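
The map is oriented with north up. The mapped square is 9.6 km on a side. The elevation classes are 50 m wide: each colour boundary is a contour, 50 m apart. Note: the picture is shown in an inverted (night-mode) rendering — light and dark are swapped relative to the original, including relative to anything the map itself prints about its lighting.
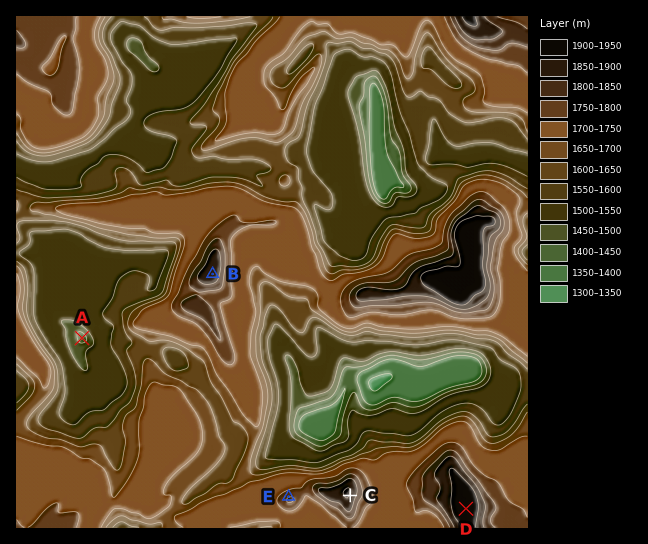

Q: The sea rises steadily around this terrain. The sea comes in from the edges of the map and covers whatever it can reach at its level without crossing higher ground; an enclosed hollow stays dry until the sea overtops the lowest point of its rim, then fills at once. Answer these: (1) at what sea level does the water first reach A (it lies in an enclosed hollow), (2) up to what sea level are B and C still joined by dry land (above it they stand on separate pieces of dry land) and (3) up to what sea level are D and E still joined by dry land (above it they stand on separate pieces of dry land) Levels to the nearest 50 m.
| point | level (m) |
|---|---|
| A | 1550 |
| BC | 1650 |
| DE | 1750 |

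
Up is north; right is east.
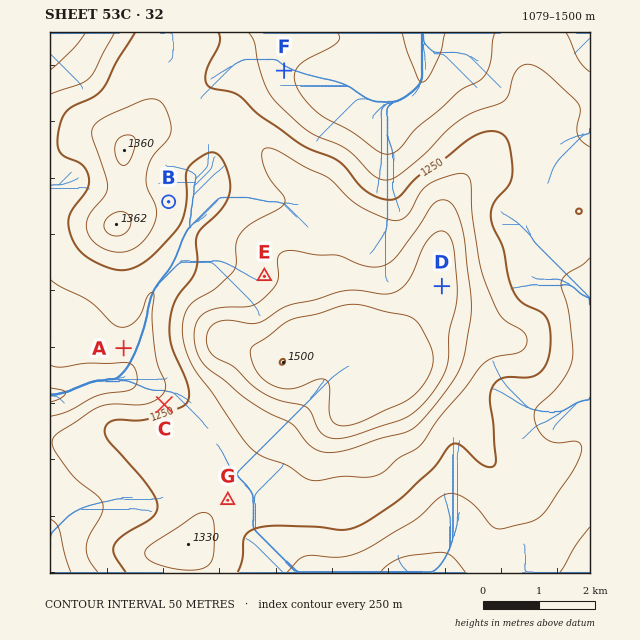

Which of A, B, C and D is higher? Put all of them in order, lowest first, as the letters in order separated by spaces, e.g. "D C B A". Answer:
A C B D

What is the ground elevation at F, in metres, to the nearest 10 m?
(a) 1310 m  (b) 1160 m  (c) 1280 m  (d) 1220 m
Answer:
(b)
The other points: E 1340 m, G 1280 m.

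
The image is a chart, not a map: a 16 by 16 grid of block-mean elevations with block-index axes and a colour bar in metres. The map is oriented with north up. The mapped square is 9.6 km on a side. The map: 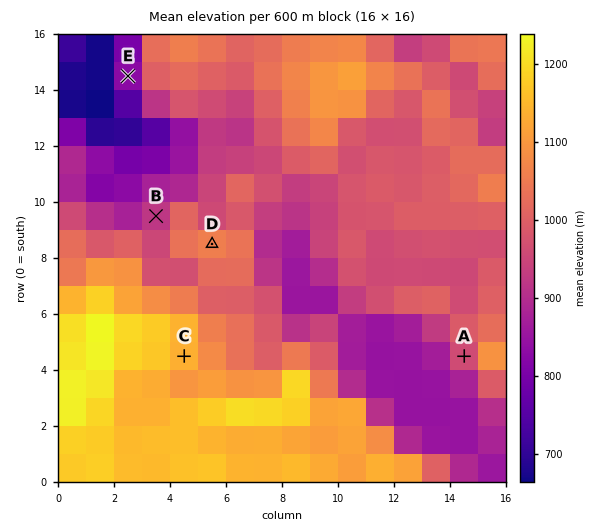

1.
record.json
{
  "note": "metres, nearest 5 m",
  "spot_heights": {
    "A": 965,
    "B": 910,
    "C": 1135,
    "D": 1060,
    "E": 840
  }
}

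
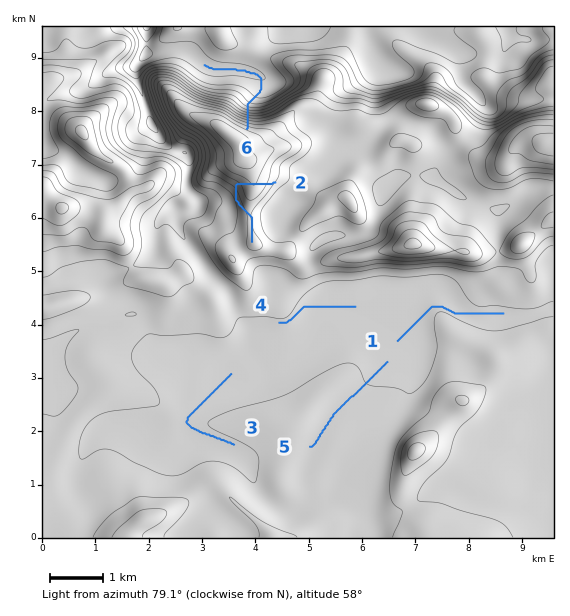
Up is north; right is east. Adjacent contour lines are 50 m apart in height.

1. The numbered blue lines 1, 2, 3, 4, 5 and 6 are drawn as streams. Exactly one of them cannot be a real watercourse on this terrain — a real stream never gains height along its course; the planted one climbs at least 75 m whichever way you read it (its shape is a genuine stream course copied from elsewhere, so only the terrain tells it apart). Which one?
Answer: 2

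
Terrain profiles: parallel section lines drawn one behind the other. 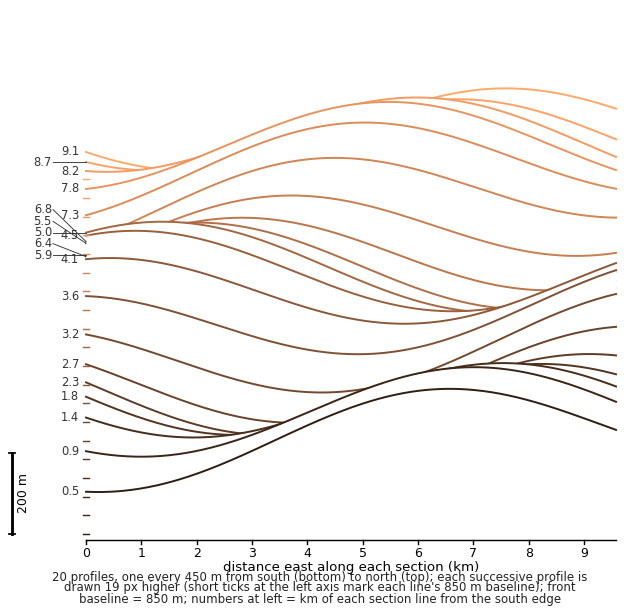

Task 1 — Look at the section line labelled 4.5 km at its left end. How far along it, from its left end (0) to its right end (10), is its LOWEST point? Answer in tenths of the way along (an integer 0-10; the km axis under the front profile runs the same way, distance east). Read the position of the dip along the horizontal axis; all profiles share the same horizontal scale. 7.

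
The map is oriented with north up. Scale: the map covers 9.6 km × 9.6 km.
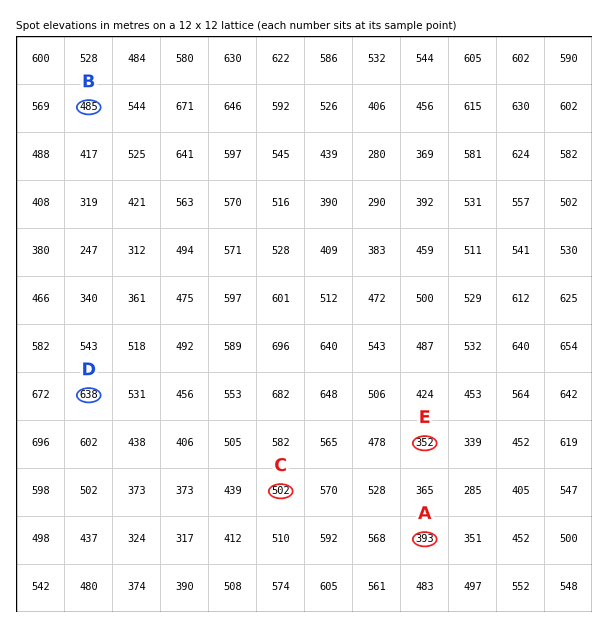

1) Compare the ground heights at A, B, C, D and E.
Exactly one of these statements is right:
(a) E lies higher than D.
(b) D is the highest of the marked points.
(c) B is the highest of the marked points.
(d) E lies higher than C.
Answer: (b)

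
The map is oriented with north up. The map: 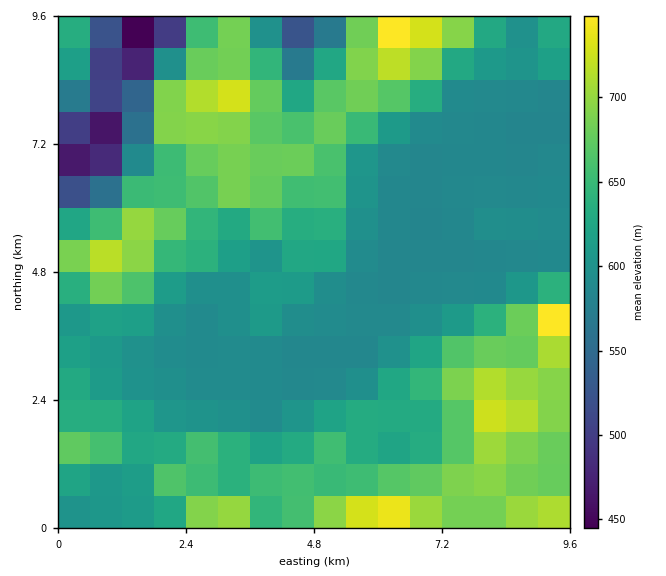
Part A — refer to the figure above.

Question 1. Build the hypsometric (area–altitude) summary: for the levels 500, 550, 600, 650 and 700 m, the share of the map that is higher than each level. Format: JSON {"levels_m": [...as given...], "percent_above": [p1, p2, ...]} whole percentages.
{"levels_m": [500, 550, 600, 650, 700], "percent_above": [97, 95, 63, 34, 9]}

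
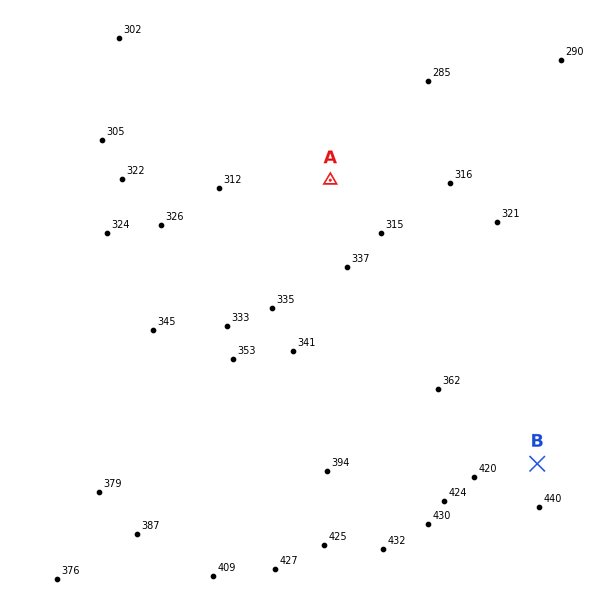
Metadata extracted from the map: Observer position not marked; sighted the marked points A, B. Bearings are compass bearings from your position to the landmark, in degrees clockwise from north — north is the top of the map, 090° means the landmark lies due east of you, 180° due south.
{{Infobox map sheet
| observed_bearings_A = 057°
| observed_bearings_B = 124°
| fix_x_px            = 222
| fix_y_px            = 251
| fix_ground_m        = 330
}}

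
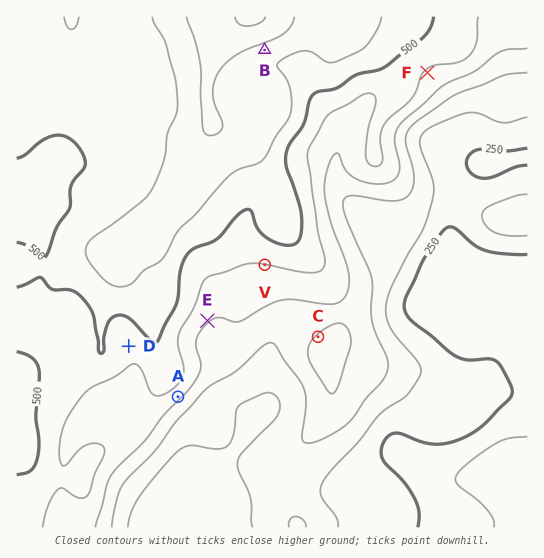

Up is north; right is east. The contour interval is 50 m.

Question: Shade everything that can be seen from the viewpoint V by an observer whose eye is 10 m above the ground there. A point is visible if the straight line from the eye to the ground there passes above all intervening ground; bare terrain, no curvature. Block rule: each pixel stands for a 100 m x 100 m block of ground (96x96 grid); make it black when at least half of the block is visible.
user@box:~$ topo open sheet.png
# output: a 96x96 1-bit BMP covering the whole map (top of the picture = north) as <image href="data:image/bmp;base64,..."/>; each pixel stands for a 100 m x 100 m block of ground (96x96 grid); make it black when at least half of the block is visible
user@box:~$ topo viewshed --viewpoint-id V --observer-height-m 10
<image width="96" height="96" href="data:image/bmp;base64,Qk2+BAAAAAAAAD4AAAAoAAAAYAAAAGAAAAABAAEAAAAAAIAEAAATCwAAEwsAAAIAAAAAAAAA////AAAAAAAAB///////8AAAAAAAA///////4AAAAAAAA///////4AAAAAAAAf//////wAAAAAAAAAP/////gAAAAAAAAAH////+AAAAAAAAAAD////8AAAAAAAAAAA////4AAAAAAAAAAAH///wAAAAAAAAAAAB///wAAAAAAAAAAAAP//gAAAAAAAAAAAAP//gAAAAAAAAAAAAH//wAAAAAAAAAAAAH//wAAAAAAAAAAAAD//4AAAAAAAAAAAAD//8AAAAAAAAAAAAD//+AAAAAAAAAAAAP//+AAAAAAAAAAAAP///AAAAAAAAAAAAH///gAAAAAAAAAAAB///gAAAAAAAAAAAAP//wAAAAAAAAAAAAH//wAAAAAAAAAAAAD//4AAAAAAAAAAAAB//4AAAAAAAAAAAAB//4AAAAAAAAAAAgA/H4AAAAAAAAAAD4AeD4AAAAAAAAAAH8AeD4AAAAAAAAAAP+AMH4AAAAAAAAAAP/wP/4AAAAAAAAAAf/8P/4AAAAAAAAAAf////8AAAAAAAAAAf////8AAAAAAAAAAf////+AAAAAAAAAA///z//AAAAAAAAAA///x//gAAAAAAAAA///g//gAAAAAAAAA///gf/gAAAAAAAAA///gP/gAAAAAAAAA///gH/gAAAAAAAAA///wH/AAAAAAAAAA///wH4AAAAAAAAAA///8HgAAAAAAAAAA/////AAAAAAAAAAA/////AAAAAAAAAAA/////AAAAAAAAAAA////+AAAAAAAAAAA////8AAAAAAAAAAA////8AAAAAAAAAAAf///4AAAAAAAAAAAf///wAAAAAAAAAAAf///gAAAAAAAAAAAf///gAAAAAAAAAAAP/8HAAAAAAAAAAAAP/4AAAAAAAAAAAAAH/4AAAAAAAAAAAAAH/wAAAAAAAAAAAAAD/wAAAAAAAAAAAAAD/gAAAAAAAAAAAAAB/gAAAAAAAAAAAAAB/gAAAAAAAAAAAAAA/gAAAAAAAAAAAAAAfgAAAAAAAAAAAAAAPgAAAAAAAAAAAAAAHgAAAAAAAAAAAAAADgAAAAAAAAAAAAAABgAAAAAAAAAAAAAABAAAAAAAAAAAAAAABAAAAAAAAAAAAAAAAAAAAAAAAAAAAAAAAAAAAAAAAAAAAAAAAAAAAAAAAAAAAAAAAAAAAAAAAAAAAAAAAAAAAAAAAAAAAAAAAAAAAAAAAAAAAAAAAAAAAAAAAAAAAAAAAAAAAAAAAAAAAAAAAAAAAAAAAAAAAAAAAAAAAAAAAAAAAAAAAAAAAAAAAAAAAAAAAAAAAAAAAAAAAAAAAAAAAAAAAAAAAAAAAAAAAAAAAAAAAAAAAAAAAAAAAAAAAAAAAAAAAAAAAAAAAAAAAAAAAAAAAAAAAAAAAAAAAAAAAAAAAAAAAAAAAAAAAAAAAAAAAAAAAAAAAAAAAAAAAAAAAAAAAAAAAAAAAAAAAAAAAAAAAAAAAAAAAAAAAAAAAAAAAAAAAAAAAAAAAAAAAAAAAAAAAAAAAAAAAAAAAAAAAAA="/>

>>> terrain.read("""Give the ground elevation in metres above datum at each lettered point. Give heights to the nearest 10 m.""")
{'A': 410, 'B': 580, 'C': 400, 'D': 470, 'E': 400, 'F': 450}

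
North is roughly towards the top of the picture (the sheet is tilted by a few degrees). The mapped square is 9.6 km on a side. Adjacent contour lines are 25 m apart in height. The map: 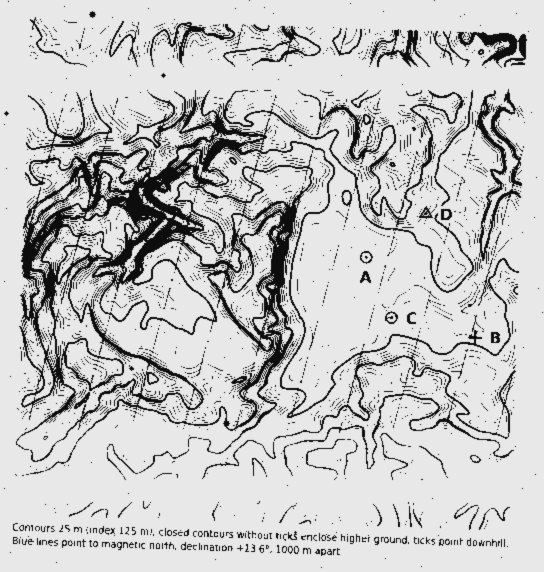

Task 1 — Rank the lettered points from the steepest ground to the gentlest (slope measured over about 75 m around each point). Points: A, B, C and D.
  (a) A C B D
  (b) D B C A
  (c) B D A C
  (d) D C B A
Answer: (b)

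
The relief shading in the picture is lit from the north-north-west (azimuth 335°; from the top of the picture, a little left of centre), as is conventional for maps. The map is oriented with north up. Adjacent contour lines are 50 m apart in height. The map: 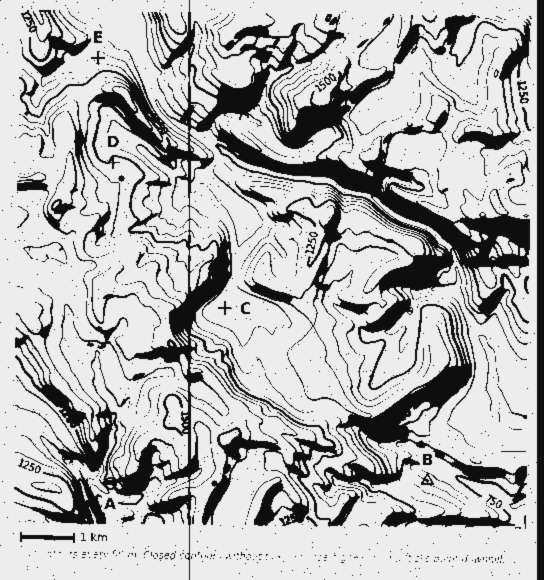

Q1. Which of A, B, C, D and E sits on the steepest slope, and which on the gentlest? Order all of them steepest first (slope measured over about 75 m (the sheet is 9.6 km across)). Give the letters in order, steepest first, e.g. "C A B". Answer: A B E D C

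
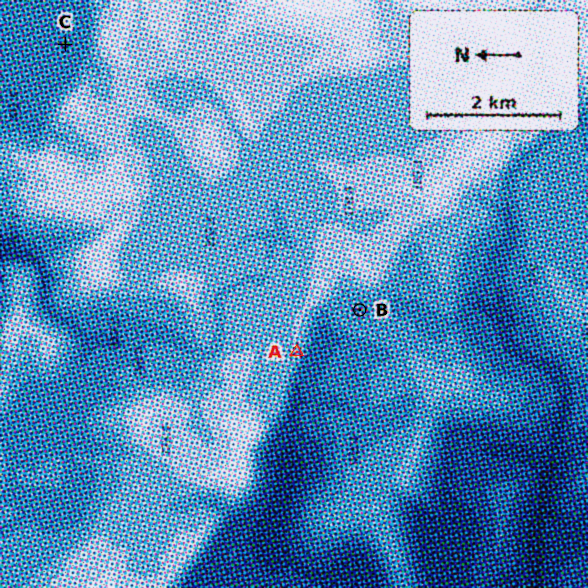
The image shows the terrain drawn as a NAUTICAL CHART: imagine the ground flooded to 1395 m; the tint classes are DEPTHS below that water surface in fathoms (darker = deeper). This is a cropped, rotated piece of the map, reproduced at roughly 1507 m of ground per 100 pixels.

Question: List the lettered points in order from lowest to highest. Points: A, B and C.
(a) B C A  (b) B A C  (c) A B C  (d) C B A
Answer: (d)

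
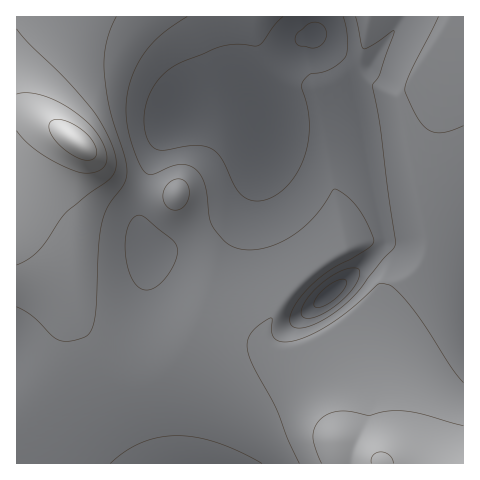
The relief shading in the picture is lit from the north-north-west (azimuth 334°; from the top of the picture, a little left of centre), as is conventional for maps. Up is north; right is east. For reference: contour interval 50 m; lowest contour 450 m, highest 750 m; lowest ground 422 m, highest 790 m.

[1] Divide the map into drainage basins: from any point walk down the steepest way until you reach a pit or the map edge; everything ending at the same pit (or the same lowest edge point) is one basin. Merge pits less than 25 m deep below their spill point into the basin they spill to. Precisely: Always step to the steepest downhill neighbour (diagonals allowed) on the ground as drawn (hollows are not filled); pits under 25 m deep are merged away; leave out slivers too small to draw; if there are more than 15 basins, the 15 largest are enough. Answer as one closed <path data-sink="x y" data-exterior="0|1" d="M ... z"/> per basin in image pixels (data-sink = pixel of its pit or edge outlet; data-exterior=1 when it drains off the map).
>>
<path data-sink="313 35" data-exterior="0" d="M453 16l-436 0-1 95 23 5 27 17 14 10 31 33 11 7 29 10 25 2 2 11 27 51 4 17 0 14-5 35 11 8 49 13 6 3-4-13 6-18 14-19 21-22 41-29 17-5 11 4 14 14 5 19 0 6-16 28-7 28 0 31 7 38-6-45 3-35 12-28 8-10 21-19 7-12 4-12 0-12-7-37 0-19 20-76 7-49 1-24z"/><path data-sink="199 463" data-exterior="1" d="M17 231l0 233 323-1-2-18 4-26-2-17-8-19-13-13-21-12-22-7-12-7-61-16-4 1-17 19-22 12-26 2-25-5-12-7-11-13-8-17-8-27-13-23-18-21z"/><path data-sink="330 293" data-exterior="0" d="M463 16l-9 0-4 9-9 79-20 76 0 19 7 37-1 17-10 19-17 15-12 14-7 14-7 26-1 23 5 35 6 22-1 27-1-27-10-50 0-31 9-34 14-22-2-19-6-10-11-10-9-4-19 5-41 29-21 22-14 19-5 12 0 13 4 6 41 18 22 21 8 23 0 11-4 15 3 29 123-1z"/><path data-sink="147 251" data-exterior="0" d="M24 112l-8 0 0 118 23 19 18 21 13 23 8 27 8 17 11 13 12 7 25 5 26-2 14-6 11-8 15-17 9-1-5-5 5-35-2-22-5-18-24-42-2-11-25-2-29-10-11-7-31-33-14-10-27-17z"/>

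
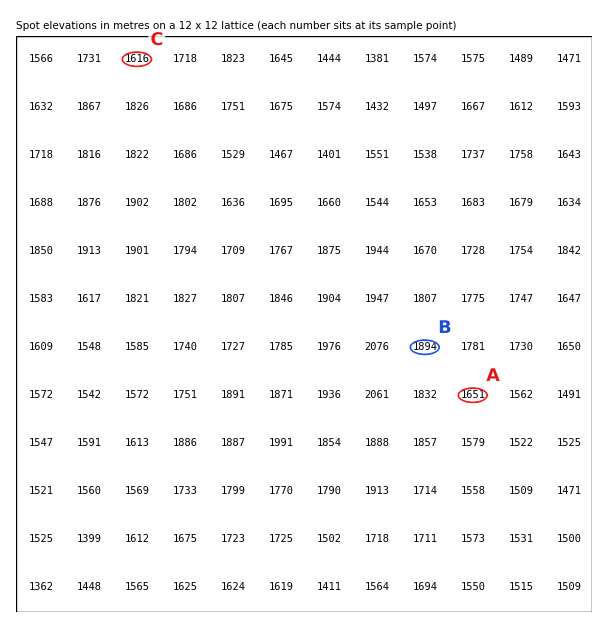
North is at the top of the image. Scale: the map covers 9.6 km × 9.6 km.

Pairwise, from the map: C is lower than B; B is higher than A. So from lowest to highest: C A B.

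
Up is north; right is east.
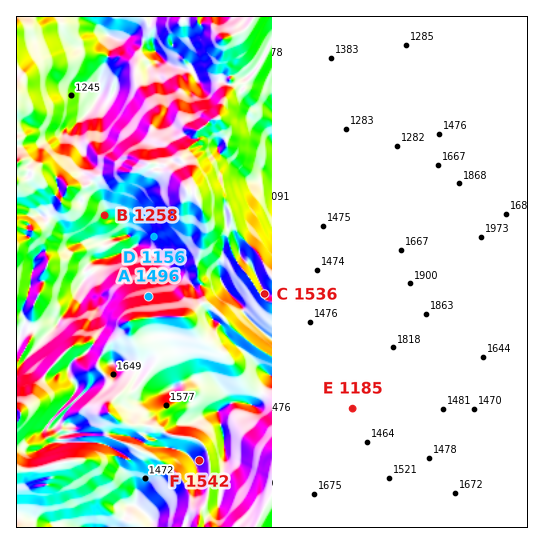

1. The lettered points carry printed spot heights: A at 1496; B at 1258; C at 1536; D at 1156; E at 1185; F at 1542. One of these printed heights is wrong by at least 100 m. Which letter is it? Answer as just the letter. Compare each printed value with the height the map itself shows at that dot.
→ E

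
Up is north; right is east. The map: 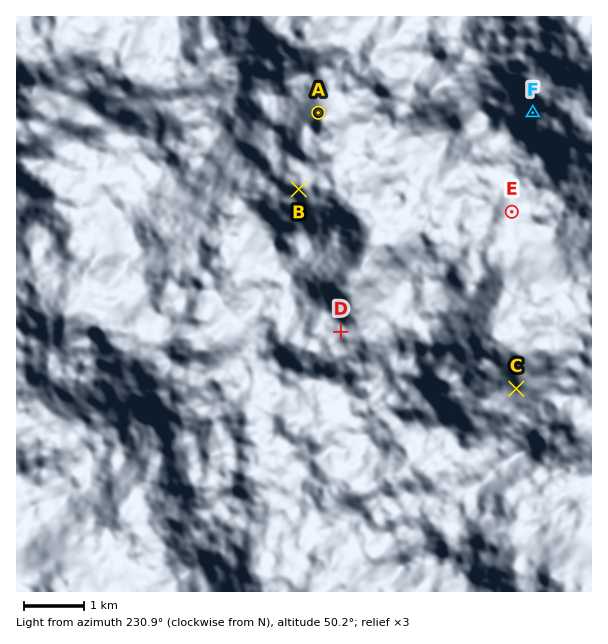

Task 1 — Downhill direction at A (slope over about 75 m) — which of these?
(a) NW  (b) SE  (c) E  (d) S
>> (b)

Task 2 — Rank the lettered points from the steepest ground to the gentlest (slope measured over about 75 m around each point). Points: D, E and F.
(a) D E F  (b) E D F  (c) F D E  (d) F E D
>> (d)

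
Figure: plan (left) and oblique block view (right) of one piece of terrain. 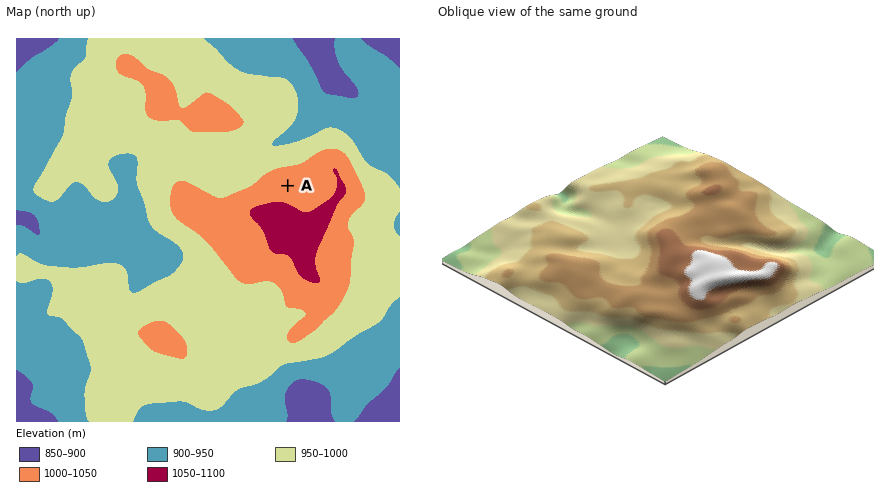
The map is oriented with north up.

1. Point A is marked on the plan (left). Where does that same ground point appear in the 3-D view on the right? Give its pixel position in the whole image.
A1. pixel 736 257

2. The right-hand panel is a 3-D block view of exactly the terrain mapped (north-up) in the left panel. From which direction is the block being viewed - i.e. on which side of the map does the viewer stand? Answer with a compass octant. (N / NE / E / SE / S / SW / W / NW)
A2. SE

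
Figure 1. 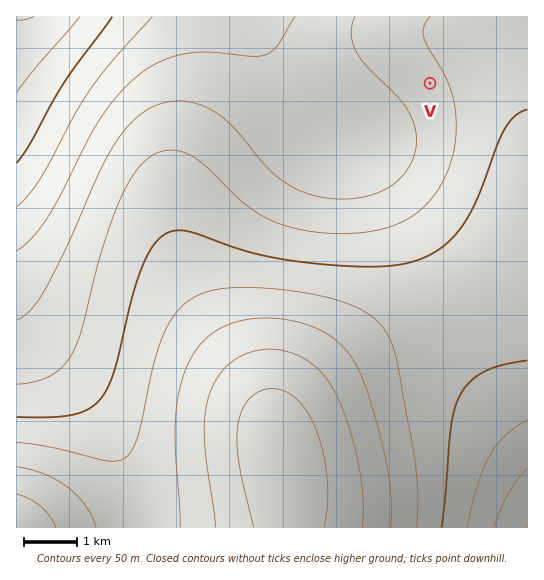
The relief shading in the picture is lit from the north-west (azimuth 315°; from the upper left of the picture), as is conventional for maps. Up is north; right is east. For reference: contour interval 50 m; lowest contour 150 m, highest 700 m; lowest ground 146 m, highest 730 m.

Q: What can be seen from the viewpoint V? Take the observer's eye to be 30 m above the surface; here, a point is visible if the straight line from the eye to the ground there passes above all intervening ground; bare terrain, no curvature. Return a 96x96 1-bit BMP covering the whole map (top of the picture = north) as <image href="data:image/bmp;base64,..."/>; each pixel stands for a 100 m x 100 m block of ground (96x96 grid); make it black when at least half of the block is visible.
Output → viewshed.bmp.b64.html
<image width="96" height="96" href="data:image/bmp;base64,Qk2+BAAAAAAAAD4AAAAoAAAAYAAAAGAAAAABAAEAAAAAAIAEAAATCwAAEwsAAAIAAAAAAAAA////AAAAAACAAAAAAAAAAAAAAACAAAAAAAAAAAAAAACAAAAAAAAAAAAAAACAAAAAAAAAAAAAAACAAAAAAAAAAAAAAACAAAAAAAAAAAAAAAAAAAAAAAAAAB4AAAAAAAAAAAAAAP+AAAAAAAAAAAAAAf+AAAAAAAAAAAAAA/+AAAAAAAAAAAAAB/+AAAAAAAAAAAAAD/+AAAAAAAAAAAAAH/+AAAAAAAAAAAAAP/+AAAAAAAAAAAAAf/+AAAAAAAAAAAAA//8AAAAAAAAAAAAB//8AAAAAAAAAAAAD//8AAAAAAAAAAAAH//8AAAAAAAAAAAAP//8AAAAAAAAAAAAf//8AAAAAAAAAAAA///8AAAAAAAAAAAB///8AAAAAAAAAAAD///8AAAAAAAAAAAH///8AAAAAAAAAAAP///8AAAAAAAAAAAf///8AAAAAAAAAAAf///8AAAAAAAAAAA////8AAAAAAAAAAB////8AAAAAAAAAAD////8AAAAAAAAAAH////8AAAAAAAAAAP////8AAAAAAAAAAP////8AAAAAAAAAAf////8AAAAAAAAAA/////8AAAAAAAAAA/////+AAAAAAAAAB/////+AAAAAAAAAD//////AAAAAAAAAD//////AAAAAAAAAH//////gAAAAAAAAP//////wAAAAAAAAP//////4AAAAAAAAf//////8AAAAAAAAf//////+AAAAAAAA////////gAAAAAAA////////wAAAAAAA////////4AAAAAAB////////+AAAAAAB/////////AAAAAAB/////////gAAAAAD/////////wAAAAAD/////////4AAAAAD/////////4AAAAAH/////////8AAAAAH/////////+AAAAAH//////////AAAAAP//////////AAAAAP//////////gAAAAP//////////gAAAAP//////////wAAAAP//////////wAAAAf//////////wAAAAf//////////4AAAAf//////////4AAAAf//////////4AAAAf//////////4AAAAf//////////8AAAAf//////////8AAAAf//////////8AAAAf//////////8AAAAf//////////8AAAAf//////////8AAAAf//////////8AAAAf//////////8AAAAf//////////8AAAAf//////////8AAAAf//////////4AAAAf//////////4AAAAf//////////4AAAAf//////////4AAAAP//////////wAAAAP//////////wAAAAP//////////gAAAAP//////////gAAAAP//////////AAAAAH//////////AAAAAH/////////+AAAAAH/////////8AAAAAH/////////8AAAAAD/////////4AAAAAD/////////wAAAAAD/////////gAAAAAD///+AD///AAAAAAD///wAAH/8AAAAAAD///gAAAAAAA="/>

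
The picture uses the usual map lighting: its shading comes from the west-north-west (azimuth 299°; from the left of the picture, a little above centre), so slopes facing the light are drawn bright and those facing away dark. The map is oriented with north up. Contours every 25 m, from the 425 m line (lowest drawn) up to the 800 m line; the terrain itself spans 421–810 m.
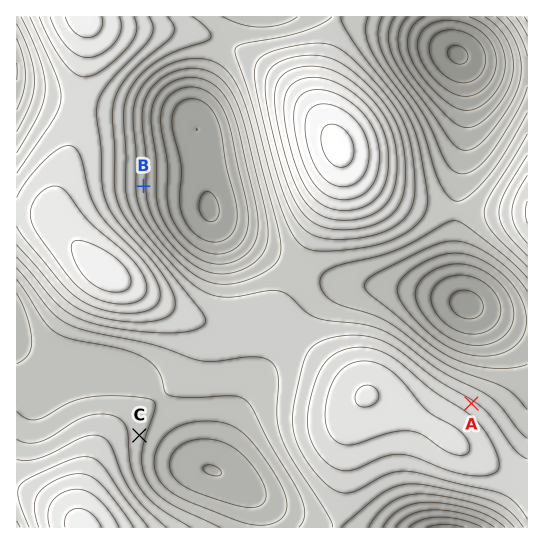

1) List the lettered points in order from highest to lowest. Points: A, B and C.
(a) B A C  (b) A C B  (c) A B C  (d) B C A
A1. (b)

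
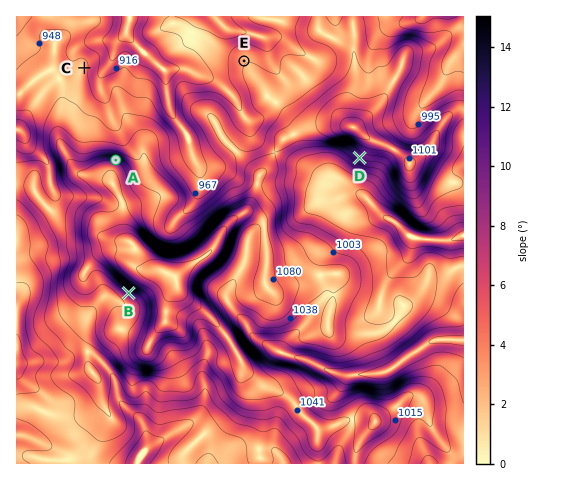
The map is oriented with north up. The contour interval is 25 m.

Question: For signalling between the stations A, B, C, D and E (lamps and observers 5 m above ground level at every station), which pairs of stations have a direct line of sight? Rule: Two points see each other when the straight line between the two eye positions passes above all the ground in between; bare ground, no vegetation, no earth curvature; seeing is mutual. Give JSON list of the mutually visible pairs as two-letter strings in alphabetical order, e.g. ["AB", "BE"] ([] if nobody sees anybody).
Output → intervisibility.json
["AC", "AD", "AE", "CE"]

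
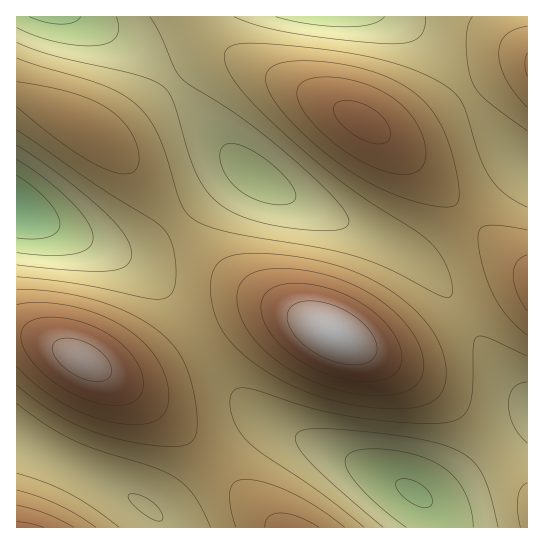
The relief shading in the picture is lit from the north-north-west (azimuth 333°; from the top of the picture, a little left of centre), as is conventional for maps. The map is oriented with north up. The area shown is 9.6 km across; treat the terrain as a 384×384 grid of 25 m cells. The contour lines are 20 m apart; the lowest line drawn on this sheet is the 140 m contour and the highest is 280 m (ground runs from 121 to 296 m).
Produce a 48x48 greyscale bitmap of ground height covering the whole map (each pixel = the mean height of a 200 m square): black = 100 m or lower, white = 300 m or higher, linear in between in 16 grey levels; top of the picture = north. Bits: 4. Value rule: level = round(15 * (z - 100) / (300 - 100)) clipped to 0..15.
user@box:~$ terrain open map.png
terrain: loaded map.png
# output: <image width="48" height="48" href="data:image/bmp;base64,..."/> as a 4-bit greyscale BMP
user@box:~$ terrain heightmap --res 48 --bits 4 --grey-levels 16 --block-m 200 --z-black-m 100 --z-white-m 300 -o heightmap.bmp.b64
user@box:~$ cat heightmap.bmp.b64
<image width="48" height="48" href="data:image/bmp;base64,Qk32BAAAAAAAAHYAAAAoAAAAMAAAADAAAAABAAQAAAAAAIAEAAATCwAAEwsAABAAAAAAAAAAAAAAABEREQAiIiIAMzMzAERERABVVVUAZmZmAHd3dwCIiIgAmZmZAKqqqgC7u7sAzMzMAN3d3QDu7u4A////AMzLupmHdmZmd4iaq7u7qph2ZURDREVmeLuqmYh3ZmZnd4maqqqqmYdlVEMzNEVmeKqZiHd2ZmZneImaqqqZiHZVQzMzNFVneJmIh3ZmZmZ3iImZmZmYd2VUMzMzRFVneIh3d2ZmZnd4iJmZmZiHdlVEMzM0RVZnd3d3ZmZ3d3iIiJmZiId2ZVREMzREVWZnd3ZmZ3d3iIiJmZmIiHdmVVRERERVVmZ3d2Znd3iIiZmZmZiId3ZmVVVVVVVWZmd3dmZ3eImZmaqZmYiHd2ZmZVVWZmZmd3d3Zmd4iZqqqqqqmYiHd2ZmZmZ3d3d3d3d2ZneJmqu7u7uqmYh3d3d3d3iIiIiIiHd2Zoiaq7zMzLuqmYh3d3d4iJmZmZmZiId2ZpmrvM3dzMuqmYh3d4iJmqqruqqpmId2Zpq8zd3d3MuqmIiIiImau7zMy7upmId2ZqvN3u7t3MupmIiIiZq7zN3dzMuqmId3Zrzd7u7t3LqpmIiJmqvM3e7t3MuqmId3d8zd7u7dy7qZmIiZq7zd7u7u3MupmId3eM3d7t3cu6mZiImau83e7/7u3LupiId4iMzd3dzLupmYiJmqvN3u//7t3LqZiIiImczMzMu6qZiIiJmrvN7u7u7dy6qYiIiJmru7u6qpmIiIiZqrzN3u7u3MuqmIiIiJqqqqqZmIiIeIiZqrzN3d3dy7qZiIiIiZq5mZiIh3d3d4iZqrvMzMzLuqmYh3eIiaq4d3d3dmZ3d4iZqqu7u7u6qZiId3eImaq2ZmZmZmZnd4iZmqqqqqqZmIh3d3iImaq1VVVVVWZnd4iJmZmZmZiIh3d3d3iJmaqkREREVWZnd4iIiIiIiHd3d3d3d4iJmaqjMzNEVWZ3eIiIiHd3d2ZmZmd3eIiZmZmSIjNEVmd3iIh3d3ZmZmZmZnd4iImZmZmSIjNFVnd4iId3ZmVVVVVmZ3eIiZmZmYiCIzRVZ3iIiHd2ZVVERVVmd4iJmZmZmIhyM0Vmd4iIiHdmVURERVZneImZqpmZiIdzNFZniJmYiHZlVERERWZ4iZqqqqmZiHdkRWd4mZmZh3ZlREREVmeImqu7uqmYh3dlVniJmZmZh3ZVRERVZniZq7u7uqmYh3Zmd4maqqmYh2ZVREVWZ4mqu8zLuqmYd3d3iJmqqqmYd2ZVVVVneJq7zMzLuqmId3d4iZqqqpmId2ZVVWZ3iau8zMzLupmId3d5maqqqZmHdmZVVmd4mrvMzMy7qpiHd3iJmqqqmYh3dmZmZneJqrzMzMu6qZiHd4iZmZmZmId3ZmZmZ3iZq7vMzLuqmYh3eImZmZmIh3dmZmZnd4iaqru7u6qZiId3iJmpiIh3d2ZmZmZ3eImZqqqqqpmIh3d3iJqoh3dmZmZmZmZ3eIiZmZmZmIiHd3d4iJqnZmVVVVVWZmd3eIiIiIiId3d3d3d4iZqmVVRERFVWZnd3d3d3d3d2ZmZmZnd4iZmlREREREVWZnd3d3dmZmVVVVVWZmd4iJmUMzMzREVWZ3d3dmZVVEREREVVZmd3iIiQ=="/>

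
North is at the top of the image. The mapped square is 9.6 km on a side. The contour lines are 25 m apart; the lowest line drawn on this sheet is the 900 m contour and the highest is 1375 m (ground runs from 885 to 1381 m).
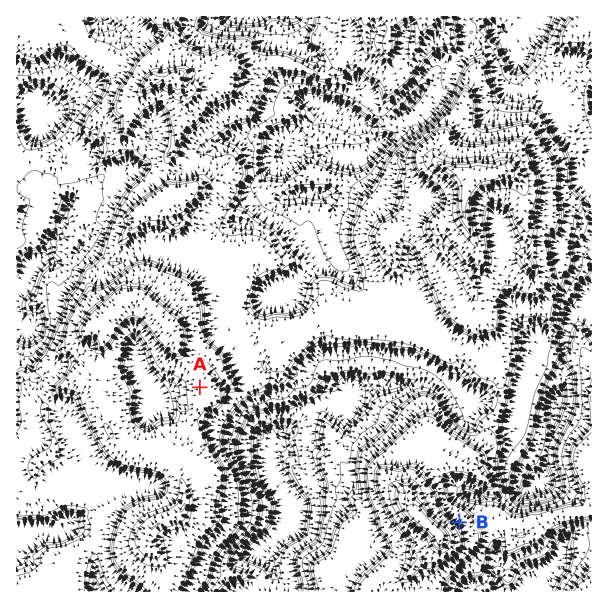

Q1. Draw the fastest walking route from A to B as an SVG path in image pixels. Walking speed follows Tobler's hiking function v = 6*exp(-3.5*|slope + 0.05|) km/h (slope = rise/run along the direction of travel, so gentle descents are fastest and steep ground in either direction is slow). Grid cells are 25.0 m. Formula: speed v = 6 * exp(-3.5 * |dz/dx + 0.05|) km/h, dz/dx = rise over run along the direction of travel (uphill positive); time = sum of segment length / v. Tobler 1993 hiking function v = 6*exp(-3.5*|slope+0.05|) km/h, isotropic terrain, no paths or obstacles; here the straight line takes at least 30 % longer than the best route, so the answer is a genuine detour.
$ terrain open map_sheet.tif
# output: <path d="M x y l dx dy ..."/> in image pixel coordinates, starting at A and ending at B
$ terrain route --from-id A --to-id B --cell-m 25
<path d="M200 387l3-1 9 0 3-2 3 0 15 8 28 0 6-3 18 0 3 1 5 5 3 1 6 0 9 5 15 15 1 3 6 6 3 1 3 3 3 6 2 2 18 9 9 0 9 4 12-6 6 3 13 14 6 3 12 12 3 6 5 4 10 21 9 9 3 6"/>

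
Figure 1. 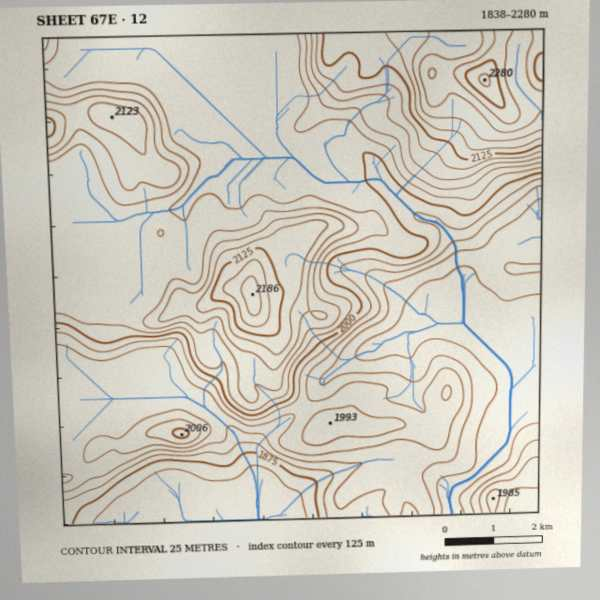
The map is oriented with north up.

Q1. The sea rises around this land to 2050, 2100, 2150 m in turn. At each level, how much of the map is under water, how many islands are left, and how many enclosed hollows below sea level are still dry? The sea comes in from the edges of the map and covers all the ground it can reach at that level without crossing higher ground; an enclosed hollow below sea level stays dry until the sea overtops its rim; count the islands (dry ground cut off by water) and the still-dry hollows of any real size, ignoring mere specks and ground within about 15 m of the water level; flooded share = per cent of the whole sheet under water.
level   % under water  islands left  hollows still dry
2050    76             1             0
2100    86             2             0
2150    93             1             0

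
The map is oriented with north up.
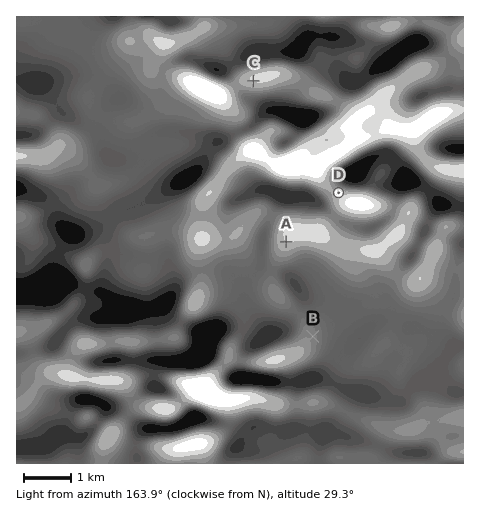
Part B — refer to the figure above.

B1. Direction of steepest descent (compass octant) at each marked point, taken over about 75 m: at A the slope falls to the SE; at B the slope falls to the E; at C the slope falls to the S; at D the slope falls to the SW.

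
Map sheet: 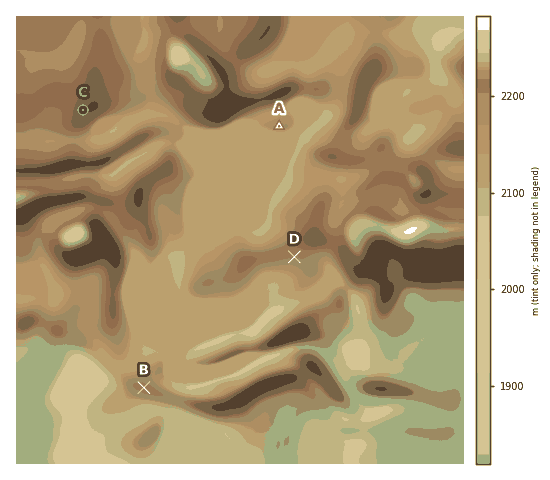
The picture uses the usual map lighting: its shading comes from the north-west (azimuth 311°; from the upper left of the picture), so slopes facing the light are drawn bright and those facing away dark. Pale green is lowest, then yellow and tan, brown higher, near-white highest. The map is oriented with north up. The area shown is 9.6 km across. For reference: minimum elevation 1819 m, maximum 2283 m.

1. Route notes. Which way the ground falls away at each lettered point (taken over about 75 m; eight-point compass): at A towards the S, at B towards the S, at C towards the SE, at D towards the SE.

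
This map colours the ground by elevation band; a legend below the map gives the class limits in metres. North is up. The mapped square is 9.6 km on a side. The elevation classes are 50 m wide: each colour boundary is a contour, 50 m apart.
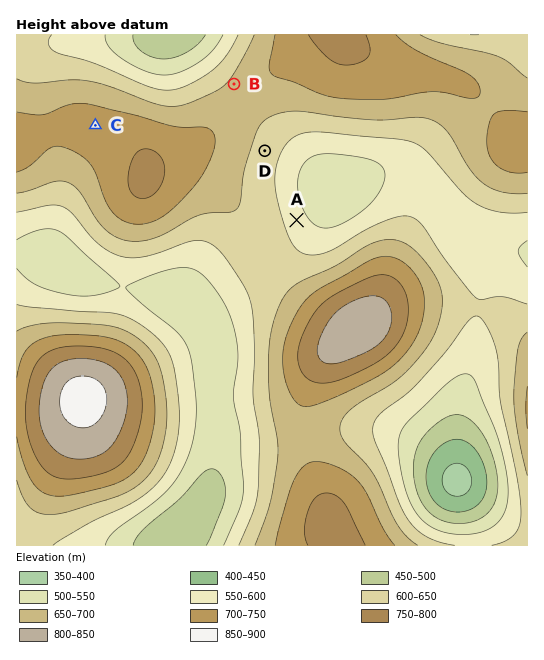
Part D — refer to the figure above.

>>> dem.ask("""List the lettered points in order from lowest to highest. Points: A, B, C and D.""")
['A', 'D', 'B', 'C']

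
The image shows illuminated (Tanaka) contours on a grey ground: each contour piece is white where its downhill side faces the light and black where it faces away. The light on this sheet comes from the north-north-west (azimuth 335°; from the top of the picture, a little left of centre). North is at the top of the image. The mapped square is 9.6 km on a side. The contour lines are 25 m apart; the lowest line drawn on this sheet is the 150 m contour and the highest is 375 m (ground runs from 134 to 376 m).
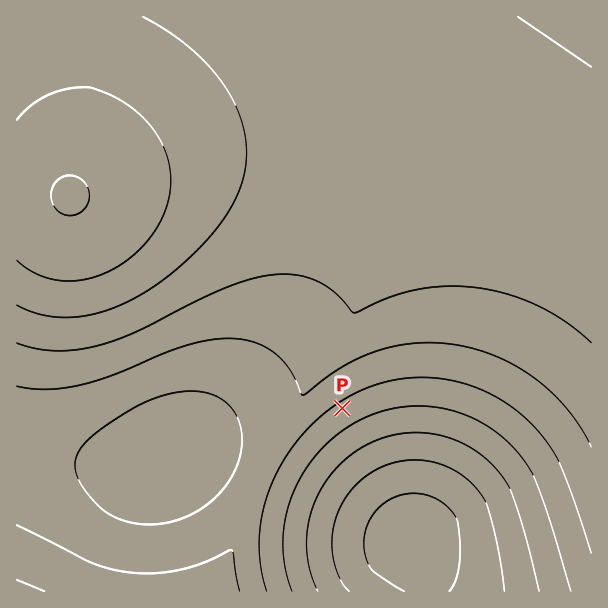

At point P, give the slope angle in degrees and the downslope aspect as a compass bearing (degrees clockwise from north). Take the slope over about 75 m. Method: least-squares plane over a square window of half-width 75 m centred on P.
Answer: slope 3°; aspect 147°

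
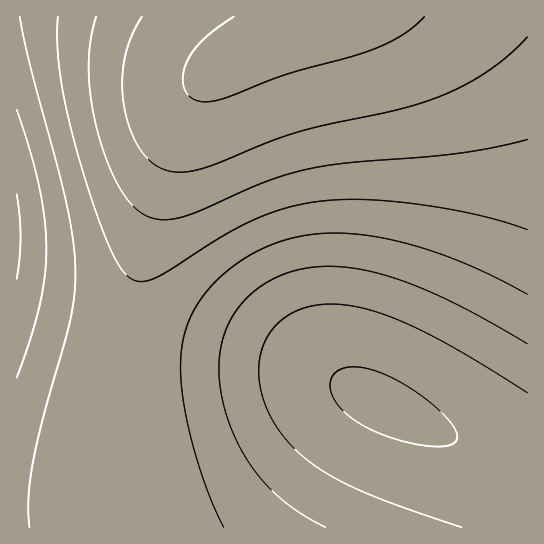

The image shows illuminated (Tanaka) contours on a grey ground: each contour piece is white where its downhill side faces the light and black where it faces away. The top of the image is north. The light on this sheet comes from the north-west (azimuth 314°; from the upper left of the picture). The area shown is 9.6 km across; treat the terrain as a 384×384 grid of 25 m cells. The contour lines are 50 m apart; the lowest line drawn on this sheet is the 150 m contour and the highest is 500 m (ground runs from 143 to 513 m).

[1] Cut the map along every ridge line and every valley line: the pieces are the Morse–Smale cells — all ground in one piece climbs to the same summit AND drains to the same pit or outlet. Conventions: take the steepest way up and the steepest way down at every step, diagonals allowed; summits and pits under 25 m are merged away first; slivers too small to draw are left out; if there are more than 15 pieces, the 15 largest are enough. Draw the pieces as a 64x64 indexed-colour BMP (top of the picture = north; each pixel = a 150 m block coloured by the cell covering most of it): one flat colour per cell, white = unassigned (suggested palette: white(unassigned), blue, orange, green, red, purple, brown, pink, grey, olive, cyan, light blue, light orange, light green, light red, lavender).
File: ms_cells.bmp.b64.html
<image width="64" height="64" href="data:image/bmp;base64,Qk12CAAAAAAAAHYAAAAoAAAAQAAAAEAAAAABAAQAAAAAAAAIAAATCwAAEwsAABAAAAAAAAAA////ALR3HwAOf/8ALKAsACgn1gC9Z5QAS1aMAMJ34wB/f38AIr28AM++FwDox64AeLv/AIrfmACWmP8A1bDFACIiIiIiIiIRERERERERERERERERERERERERERERERERIiIiIiIiIhEREREREREREREREREREREREREREREREREiIiIiIiIiERERERERERERERERERERERERERERERERESIiIiIiIiERERERERERERERERERERERERERERERERERIiIiIiIiIREREREREREREREREREREREREREREREREREiIiIiIiIhERERERERERERERERERERERERERERERERESIiIiIiIiERERERERERERERERERERERERERERERERERIiIiIiIiIREREREREREREREREREREREREREREREREREiIiIiIiIhERERERERERERERERERERERERERERERERESIiIiIiIiERERERERERERERERERERERERERERERERERIiIiIiIiEREREREREREREREREREREREREREREREREREiIiIiIiIRERERERERERERERERERERERERERERERERESIiIiIiIhERERERERERERERERERERERERERERERERERIiIiIiIiEREREREREREREREREREREREREREREREREREiIiIiIiIRERERERERERERERERERERERERERERERERESIiIiIiIhERERERERERERERERERERERERERERERERERIiIiIiIiIREREREREREREREREREREREREREREREREREiIiIiIiIhERERERERERERERERERERERERERERERERESIiIiIiIiERERERERERERERERERERERERERERERERERIiIiIiIiIREREREREREREREREREREREREREREREREREiIiIiIiIhERERERERERERERERERERERERERERERERESIiIiIiIiERERERERERERERERERERERERERERERERERIiIiIiIiIREREREREREREREREREREREREREREREREREiIiIiIiIhERERERERERERERERERERERERERERERERESIiIiIiIiIRERERERERERERERERERERERERERERERERIiIiIiIiIhEREREREREREREREREREREREREREREREREiIiIiIiIiERERERERERERERERERERERERERERERERESIiIiIiIiIRERERERERERERERERERERERERERERERERIiIiIiIiIhEREREREREREREREREREREREREREREREREiIiIiIiIiIRERERERERERERERERERERERERERERERESIiIiIiIiIhERERERERERERERERERERERERERERERERIiIiIiIiIiEREREREREREREREREREREREREREREREREiIiIiIiIiIRERERERERERERERERERERERERERERERESIiIiIiIiIiERERERERERERERERERERERERERERERERIiIiIiIiIiIREREREREREREREREREREREREREREREREiIiIiIiIiIhERERERERERERERERERERERERERERERESIiIiIiIiIiIRERERERERERERERERERERERERERERERIiIiIiIiIiIhEREREREREREREREREREREREREREREREiIiIiIiIiIiERERERERERERERERERERERERERERERESIiIiIiIiIiIRERERERERERERERERERERERERERERERIiIiIiIiIiIiEREREREREREREREREREREREREREREREiIiIiIiIiIiIRERERERERERERERERERERERERERERESIiIiIiIiIiIhERERERERERERERERERERERERERERERIiIiIiIiIiIiEREREREREREREREREREREREREREREREiIiIiIiIiIiIhERERERERERERERERERERERERERERESIiIiIiIiIiIiERERERERERERERERERERERERERERERIiIiIiIiIiIiIREREREREREREREREREREREREREREREiIiIiIiIiIiIiERERERERERERERERERERERERERERESIiIiIiIiIiIiIRERERERERERERERERERERERERERERIiIiIiIiIiIiIhEREREREREREREREREREREREREREREiIiIiIiIiIiIiIRERERERERERERERERERERERERERESIiIiIiIiIiIiIhERERERERERERERERERERERERERERIiIiIiIiIiIiIiIREREREREREREREREREREREREREREiIiIiIiIiIiIiIhERERERERERERERERERERERERERESIiIiIiIiIiIiIiIRERERERERERERERERERERERERERIiIiIiIiIiIiIiIhEREREREREREREREREREREREREREiIiIiIiIiIiIiIiIRERERERERERERERERERERERERESIiIiIiIiIiIiIiIiERERERERERERERERERERERERERIiIiIiIiIiIiIiIiIiEREREREREREREREREREREREREiIiIiIiIiIiIiIiIiIiERERERERERERERERERERERESIiIiIiIiIiIiIiIiIiIiERERERERERERERERERERERIiIiIiIiIiIiIiIiIiIiIiEREREREREREREREREREREiIiIiIiIiIiIiIiIiIiIiIiERERERERERERERERERESIiIiIiIiIiIiIiIiIiIiIiIiERERERERERERERERER"/>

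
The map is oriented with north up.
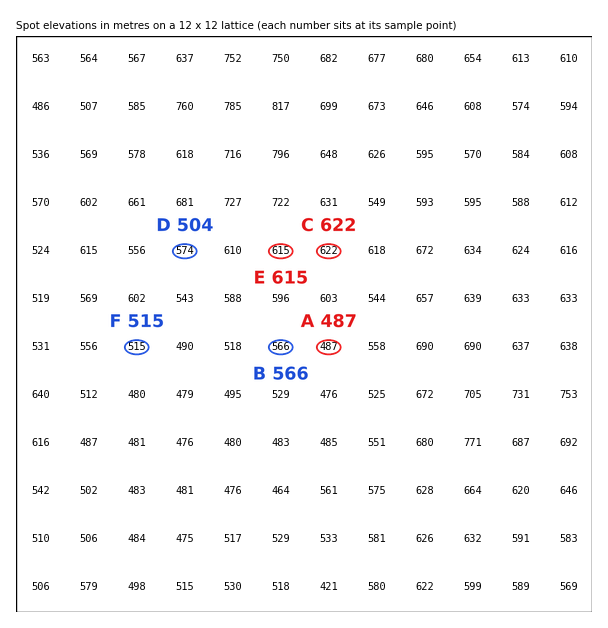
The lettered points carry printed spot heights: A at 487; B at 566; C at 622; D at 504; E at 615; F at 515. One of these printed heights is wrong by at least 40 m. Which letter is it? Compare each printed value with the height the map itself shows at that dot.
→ D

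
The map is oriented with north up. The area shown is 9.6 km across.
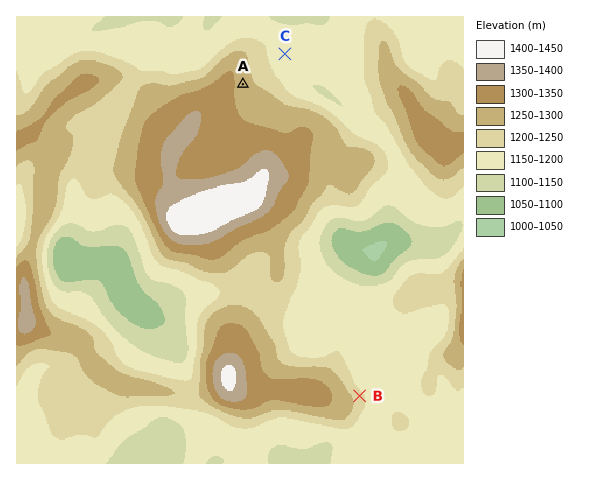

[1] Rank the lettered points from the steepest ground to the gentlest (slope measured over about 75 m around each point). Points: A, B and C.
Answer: B A C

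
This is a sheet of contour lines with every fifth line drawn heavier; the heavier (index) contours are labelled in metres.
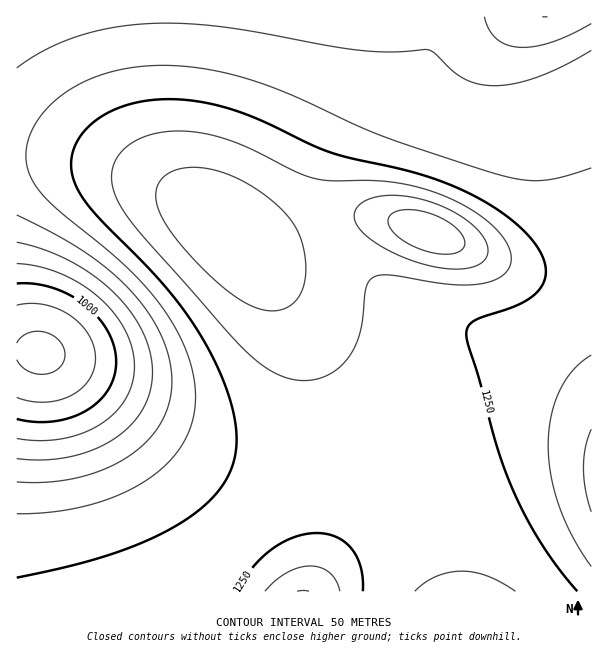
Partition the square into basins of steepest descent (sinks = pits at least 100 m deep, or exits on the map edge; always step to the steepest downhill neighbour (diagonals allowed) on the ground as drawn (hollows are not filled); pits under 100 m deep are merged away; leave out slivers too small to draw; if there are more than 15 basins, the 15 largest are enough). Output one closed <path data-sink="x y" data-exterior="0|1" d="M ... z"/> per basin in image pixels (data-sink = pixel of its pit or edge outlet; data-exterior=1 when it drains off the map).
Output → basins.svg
<path data-sink="41 353" data-exterior="0" d="M36 154l-20 1 1 437 178 0 35-46 33-30 55-46 10-18 3-14-3-34-18-56-28-53 37 59 49 95 53 75 13 28 13 40 145-1-1-311-30 0-30-6-117-48-36-9-22 0-17 3-61 24-26 3-12-5-19-18-30-22-48-26-48-14z"/><path data-sink="545 17" data-exterior="1" d="M591 16l-574 0-1 137 64 5 33 8 30 10 48 26 30 22 19 18 12 5 26-3 61-24 17-3 22 0 36 9 117 48 30 6 30 0z"/><path data-sink="303 591" data-exterior="1" d="M293 312l-1 2 18 34 14 38 7 37 0 15-3 14-6 12-14 16-45 36-33 30-18 21-16 24 250 1 0-4-6-19-19-45-53-75-49-95z"/>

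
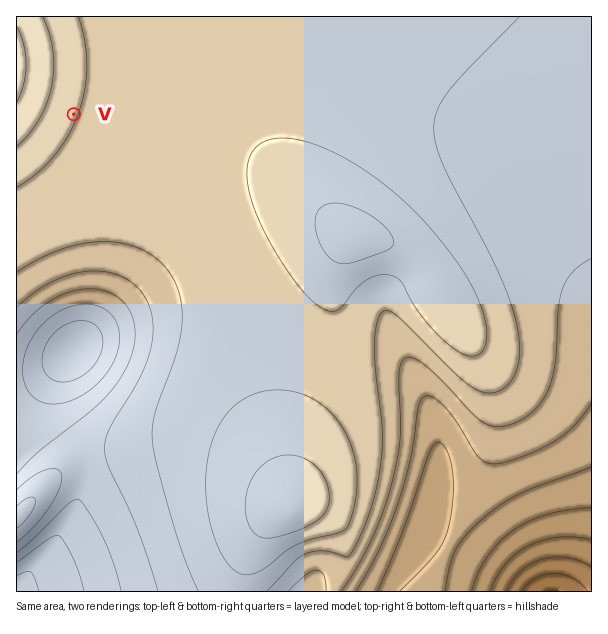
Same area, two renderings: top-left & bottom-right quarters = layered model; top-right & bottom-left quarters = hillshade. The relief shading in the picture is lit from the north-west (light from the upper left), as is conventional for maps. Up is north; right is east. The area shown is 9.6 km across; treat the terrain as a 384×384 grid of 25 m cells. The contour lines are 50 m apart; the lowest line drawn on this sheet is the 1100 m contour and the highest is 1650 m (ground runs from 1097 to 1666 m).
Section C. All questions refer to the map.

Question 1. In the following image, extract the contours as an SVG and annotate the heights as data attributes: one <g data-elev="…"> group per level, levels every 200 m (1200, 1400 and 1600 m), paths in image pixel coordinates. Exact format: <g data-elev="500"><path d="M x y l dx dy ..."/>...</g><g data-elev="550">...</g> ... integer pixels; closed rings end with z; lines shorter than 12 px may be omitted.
<g data-elev="1200"><path d="M506 591l6-10 9-10 10-7 11-5 12-2 13 1 12 3 12 5"/></g><g data-elev="1400"><path d="M356 591l23-40 18-45 14-48 7-51 5-10 8-1 12 9 13 16 21 34 8 7 7 2 11-1 15-5 36-16 19-16 18-23"/><path d="M17 552l19-16 32-32 6-4 4-1 3 2 9 12 14 26 10 25 7 27"/><path d="M17 334l15-18 18-15 19-9 20-3 18 2 15 9 6 7 4 8 3 18-1 14-5 15-8 15-10 14-21 21-52 40-21 22"/></g><g data-elev="1600"><path d="M261 537l14 0 24-7 18-9 9-9 3-12-2-15-7-14-11-10-15-6-15 1-15 8-10 11-7 17-1 20 5 16 4 6z"/><path d="M338 263l6 1 9-1 33-12 7-6-1-9-6-8-8-7-19-12-20-6-7 0-8 2-6 5-2 6 0 17 9 19 5 6z"/><path d="M17 146l12-12 10-15 8-17 5-16 2-17-1-18-4-18-6-16"/></g>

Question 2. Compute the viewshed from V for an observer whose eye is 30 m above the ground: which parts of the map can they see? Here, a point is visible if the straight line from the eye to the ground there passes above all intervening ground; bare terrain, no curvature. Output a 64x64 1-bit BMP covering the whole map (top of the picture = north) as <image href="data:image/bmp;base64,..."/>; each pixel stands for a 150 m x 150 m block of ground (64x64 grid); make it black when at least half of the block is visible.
<image width="64" height="64" href="data:image/bmp;base64,Qk0+AgAAAAAAAD4AAAAoAAAAQAAAAEAAAAABAAEAAAAAAAACAAATCwAAEwsAAAIAAAAAAAAA////AAAAAAAAB+AAAAAAAAAH4AAAAAAAAAPgAAAAAAAAA/AAAAAAAAAD+AAAAAAAAAP8AAAAAAAAA/8AAAAAAAAD/8AAAAAAgAP/8AAAAADAB//+AAAAAOAH//8AAAAA8Af//4AAAAD8D///gAAAAP7////AAAAA/////+AAAAD/////4AAAAH/////gAAAAH/////AAAAAH////8AAAAAH////wAAAAAH////AAAAAAP///8AAAAAAf///wAAAAAA////AAAAAAB///8AAAAAAH///wAAAAAAP//+AAAAAAA///4AAAAAAB///gAAAAAAH//+AAAAAAAf//wAAAAAAB///AAAAAAAH//8AAAAAAAf//wAAAAAAB///AAAAAAAH//+AAAAAAAf//4AAAAIAD///wAAAA4AP///gAAAD4D///+AAAAP/////8AAAA//////wAAAD/////+AAAAP/////4AAAAf/////AAAAB/////4AAAAH/////gAAAA/////8AAAAD/////wAAAAP////+AAAAA/////wAAAAH/////AAAAf/////8AAA///////wAB////////AH////////////////////////////////////////////////////////9//////////wP/////////Af////////8A/////////w=="/>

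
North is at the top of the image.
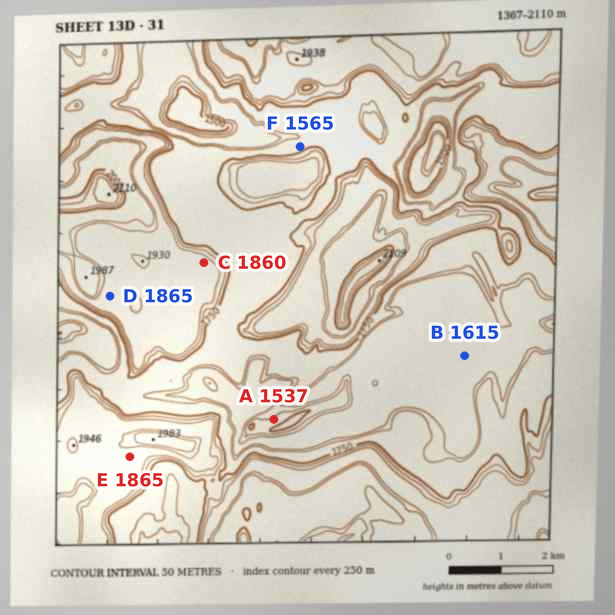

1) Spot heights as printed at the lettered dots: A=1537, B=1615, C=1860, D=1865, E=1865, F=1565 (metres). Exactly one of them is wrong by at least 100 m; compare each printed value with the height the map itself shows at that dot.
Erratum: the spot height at F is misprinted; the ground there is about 1740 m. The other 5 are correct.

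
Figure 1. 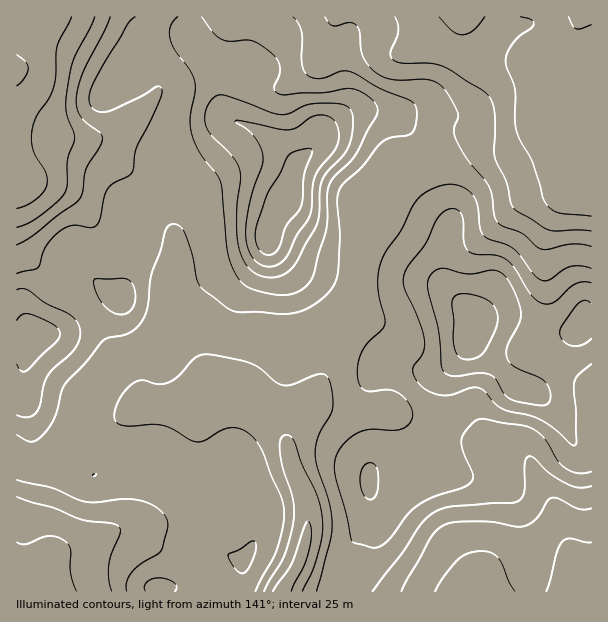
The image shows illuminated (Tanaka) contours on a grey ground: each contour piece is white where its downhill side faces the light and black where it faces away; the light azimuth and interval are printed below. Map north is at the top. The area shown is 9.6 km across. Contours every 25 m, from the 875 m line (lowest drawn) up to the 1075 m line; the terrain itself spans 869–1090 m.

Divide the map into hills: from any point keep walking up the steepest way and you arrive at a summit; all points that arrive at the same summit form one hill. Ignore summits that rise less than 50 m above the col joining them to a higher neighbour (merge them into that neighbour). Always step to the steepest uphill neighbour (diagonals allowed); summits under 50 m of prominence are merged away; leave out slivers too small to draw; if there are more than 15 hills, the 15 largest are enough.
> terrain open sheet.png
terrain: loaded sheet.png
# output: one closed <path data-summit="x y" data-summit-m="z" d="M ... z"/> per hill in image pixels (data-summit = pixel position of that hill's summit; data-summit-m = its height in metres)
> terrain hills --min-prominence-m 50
<path data-summit="287 198" data-summit-m="1090" d="M591 16l-575 1 0 94 8 7 15 4 24 17 23 5 13 6 50 34 13 16 10 25 3 15 0 26-6 21 1 27-13 72 1 13 6 7 4 1-33 2-34 21-30 15-7 7-8 18-12 42 0 16 5 23-5 22 1 19 238-1 18-33 7-33-1-21-17-42-2-12 0-13 6-14 16-19 9-15 7-24 4-29 22-31 6-26 3-42 23-55 11-8 36-12 15-12 16-10 8 0 18 6 18 0 19-7 23-22 4-6 0-19 1 4 10 8 10 4 18 0z"/><path data-summit="471 336" data-summit-m="1063" d="M552 92l0 19-4 6-23 22-19 7-18 0-18-6-8 0-7 4-24 18-36 12-11 8-23 55-3 42-6 26-22 31-2 21-9 32-9 15-16 19-6 14 0 13 2 12 17 42 1 21-7 33-5 11-8 12-4 11 308-1 0-483-19 0-10-4-10-8z"/><path data-summit="33 335" data-summit-m="1034" d="M17 112l-1 479 28 1 0-19 5-21-5-24 0-16 12-42 8-18 7-7 30-15 34-21 33-2-8-5-3-16 13-72-1-27 6-21 0-26-3-15-10-25-13-16-50-34-13-6-23-5-24-17-15-4z"/>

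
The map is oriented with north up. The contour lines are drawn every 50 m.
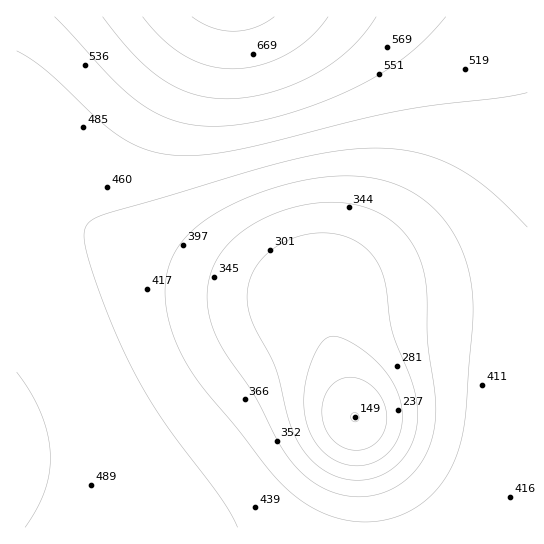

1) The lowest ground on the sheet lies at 150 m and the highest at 710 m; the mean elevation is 440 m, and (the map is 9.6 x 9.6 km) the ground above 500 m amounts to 20.1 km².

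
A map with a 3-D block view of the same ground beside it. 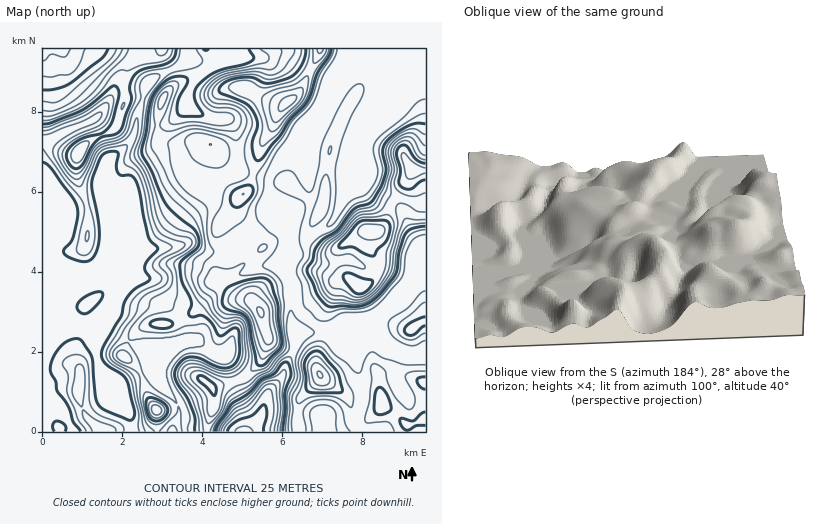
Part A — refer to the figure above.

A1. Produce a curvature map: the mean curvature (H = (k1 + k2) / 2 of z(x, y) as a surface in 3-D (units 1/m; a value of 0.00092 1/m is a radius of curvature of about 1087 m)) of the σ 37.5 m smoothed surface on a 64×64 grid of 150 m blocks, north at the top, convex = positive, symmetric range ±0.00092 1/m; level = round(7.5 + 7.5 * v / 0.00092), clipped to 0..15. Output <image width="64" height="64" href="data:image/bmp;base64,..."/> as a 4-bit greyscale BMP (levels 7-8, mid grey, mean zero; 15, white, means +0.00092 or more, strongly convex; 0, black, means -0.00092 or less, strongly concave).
<image width="64" height="64" href="data:image/bmp;base64,Qk12CAAAAAAAAHYAAAAoAAAAQAAAAEAAAAABAAQAAAAAAAAIAAATCwAAEwsAABAAAAAAAAAAAAAAABEREQAiIiIAMzMzAERERABVVVUAZmZmAHd3dwCIiIgAmZmZAKqqqgC7u7sAzMzMAN3d3QDu7u4A////AInMczas3ux2h2dRSqevoAE0Z4d5vex2ZmiYiYVVaKl2eKhVnMqZmGR5mVFIZI/1EkVmZUWe+2V2aJmJl2VqyZl4djfNp2ZlMTr/tUU0fvxjNXZUNI74RWZWioealnqWm3h3J8plVFZQPP/4Q0ad/6Q2dkRDbNc0VUWLdYvJmWR5h3RKyFRXdzF//7UjaIr/lFh1NENs6UMzNZp0WuuHVWiXVHzIVHd3JL/HIiRnZ812iYUiNZ78dURHumRK+1VleIh3nthVd3cW3GFERmZp23iapxAmrMupiJvKZFroRnV4V3Z86VV3dhfZNnJoiKzbmZvJIAN4ibzNyoZlarZHVptHdVrpRXdzKMd3U5vN/su8zesxIkVXre64VmZplmdpzWiGWeo2diBKp3dGzu/+qYrN7IiDAjWu/ahmZXqXeJu6WZh66jZRJZx3d0Wu7dlkNGq97qICet/qh3ZWrJmZiHZYqprKRDeu+1d3cWzahCEBN4v+gQKs3rdnd2ariIdlVWaZiJlUff/1Z3d1GJdjJFE1ae2FImrNt1VVVplmZVZmdYiIh1R8/nN3d3dSRVVWUiV5zsuDKKy3RGd2mGVmVnZ2eImHVFeZV3d3d3dlVYpiNorP/5EmiZZHd3aIZ1VWZXdniIdmRXmWRDM0Z3dlnIImm83+UGRmd2d3d2d2Z5pzd3Z3h3dFebuYd3ZTRER8kQOMzOwRdUVmd3d3d2eK77R3d3d3d3RorM3e7bh3U1q0AGzcyQJVd3Znd3d3aJm+yHd3dndndVV4vN3bmapjabcAXOynEnmZmGR3d3d5mImqd3d3iFd3RVZ3d2ZoumWKuUN9/aYTiYeJcxETRWZ3eJl3d3mqhHdWiGZmZmeIZqy6qr3tyDOJdWiENVRERlVmind3aKzIV2aaqZiIdlZleszMy7u4Q3l1aad7uWM0dkaKd3d1asyGdHirupl1R5ZXq7u6mYUzaHZ62pz/tjJXdXp3h3dkaqZ2VniZmHZYqod4rNuYdlRXZo3Zev/8chV2aXeHd3dld3dlVURWd3nMqGVqzMuoZVVFnreL3v/FImdod3d3d3d3d3ZUMiR5mruphTNXvJZWZWe9qLynnvplR3d3d3d3d3d4d2dlRXmoebqYdCJXY2V5vMqKynRZ7adGd3d3dlVnd3d3abu5mqdpqHiqdDQ3dXq6hmiGVFjNpkV3d2VWeFZ3d3dXnN3M3KiXVomodkd2RUV3ZUNFerylNXeXeZq8hHd3d3RWd3etp4dlZ4mpZXdER8ynRGmZmpQkd3eJic2kZ3d3dUMhACRohndniKylZ1dnrf6WiYd6lTNnd3ZWvqVXd3d2ZlQxAFu3VmeIm7hmeXR77/qId5u3REV3d0WutVd3d2aJiJcya8p1ZnmYiHZ5hEVq/ZiavKYzRHd3VZ7FV4d3VYqpqXV63JhmeIdndmmmIAOe3d3dp1RDd3dkjrRXd3dFiqmIdnm8qId3d2Z3WLpRAGzv3N7IZ4Z3d3R9s2d4dzaamId2eJuYmXd3d3dWnbURSd2Ym6ZZy3d3dHyjd4d2RpqYd3d3eIiJdmd3d1Vr+TImumVphGm6d3d0jZN3eHZGmph3d4dneJl0V3d2ZljsRSWHRYqGZ3d3d0WsdHd4dUaJmHeImGZ6u5VGdmd3Zs1VY1Q2rIZmd3d2R7tVd3d0RomYeJmYdnrf+VV3eJllvWV2QiardnmHd2NZyTZ3d3RGmph5qYh3eKz8ZXiaqES+dHd3I3maunV3RHvHJnd3U0eamIqoh3d2VppVeauFZL11eHdhSd7KY3U1nLYldohTR5mImph3d2ZEeWRpqmd0rGV4h3Imq7uWU0e9yDJ1mVNYmHiZh3d3Z3V6g2Z3Z3SLdXd3cxNYvuw0ac7qQWWKdXmpiZmHeImVdYu1R3d3dXuFd4dzNGnduUaL3/tRJFmpqpiIiHd3eadXisgnd3d2bJR4d3NXrvpRaKvP/FABJHrMmHeHd3eKp1eK2kN3d3ZctHeHZHnf+UBXia7/lCMgFry5iIiImau3V4rLcVd3d0vFZ4dlet/6Y0RFee/8qpUAfMqZmqq8zLdXisymFnd3ScdXd3RnrvyEYxEkeu//+zA624irzdy5l1eIq9pCd3dmukd3djRYzISWMQATWL7+YCnJVXmrqGVmVnZ67WBnd3SrZnd3YiSKlbpkMgACWv1gGdpTRXZTIjRFVWnegQd3dnuVd3d3M1eXvKh2UxAo/mAI7XRERDIzIjRWec7FAHd3WrV3d3d1Roibu6qXQAXvkAbvpUVkRXZCJGiJrfxhB3dYuFd3d3dWeIq6q7qEAb/VAs/VJnRoqWVmiIma3+gTd3Wqdnd3d3Z4iJmZq6gwbvkhr/gkZYvbiJqZiaq//mBndnuWd3d3d2eIiIeJqmNauCBP/mNVjP26zLmZu6v/okd3Wah3d3d3d4iIh3iZhGqWJgf/t1Rp3+7uyoeJh6/UF3d2mXd3d3d3eIiYd3h0WqYFQH3ahTWc7v/rdVd2ffYHd3d3d3d3d3d4iKmIiHRIqEAAFYqpU0eZqruFNVVr+hN3d3d3d3d3d4l4qZiZhkWamGQhI1iWICNEaHU1ZVjtUGeHd3d4h3iHmHiZiJqpZXrMzKYnZFh2MQAkRFZ3Vr+zB3d3d3d4eHeHeZh4ibuXV4is7GR2SWd3czREZ3ZVfvoVeHd3d3d3iHaJh2Z4mqhldWrbYnTNV3d2iph2VDNc/2J4eHd3d4h3"/>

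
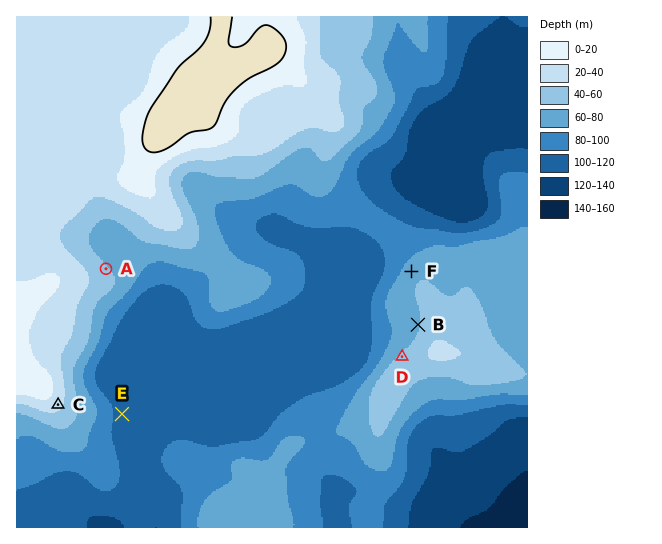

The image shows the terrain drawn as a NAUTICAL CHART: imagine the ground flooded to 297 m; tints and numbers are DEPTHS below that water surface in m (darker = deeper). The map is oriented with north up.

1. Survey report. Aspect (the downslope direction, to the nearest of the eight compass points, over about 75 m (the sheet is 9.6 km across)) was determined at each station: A NE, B W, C SE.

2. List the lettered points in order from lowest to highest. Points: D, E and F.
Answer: E F D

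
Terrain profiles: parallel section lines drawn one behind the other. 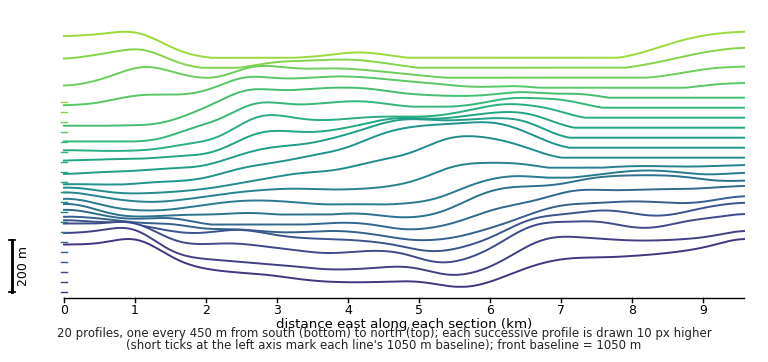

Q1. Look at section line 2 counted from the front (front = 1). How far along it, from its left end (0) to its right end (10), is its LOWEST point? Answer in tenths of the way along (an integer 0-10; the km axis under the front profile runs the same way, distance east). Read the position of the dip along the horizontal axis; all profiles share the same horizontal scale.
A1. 6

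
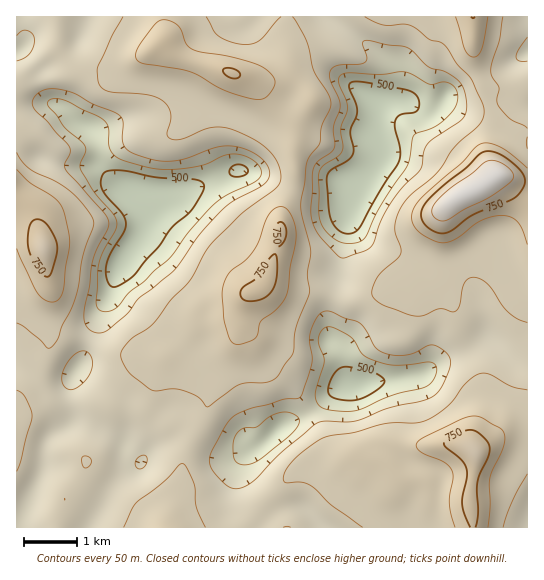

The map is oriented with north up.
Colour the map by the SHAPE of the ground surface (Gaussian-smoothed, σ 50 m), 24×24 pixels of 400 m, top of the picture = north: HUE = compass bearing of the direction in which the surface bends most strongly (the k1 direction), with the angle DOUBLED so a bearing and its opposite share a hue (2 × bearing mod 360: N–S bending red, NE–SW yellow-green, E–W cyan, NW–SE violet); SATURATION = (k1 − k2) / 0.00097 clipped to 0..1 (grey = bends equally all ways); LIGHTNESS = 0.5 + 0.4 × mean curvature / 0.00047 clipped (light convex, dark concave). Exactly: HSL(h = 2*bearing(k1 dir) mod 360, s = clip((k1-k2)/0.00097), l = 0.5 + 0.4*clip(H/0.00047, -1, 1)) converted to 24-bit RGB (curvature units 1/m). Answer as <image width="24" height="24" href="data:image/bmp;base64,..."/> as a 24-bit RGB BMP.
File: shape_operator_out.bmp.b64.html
<image width="24" height="24" href="data:image/bmp;base64,Qk32BgAAAAAAADYAAAAoAAAAGAAAABgAAAABABgAAAAAAMAGAAATCwAAEwsAAAAAAAAAAAAAKUh6wJaMsIaAOn1+X5JzapOWdLdYqG9RiGl0Y3eHn2qhdpldbLBRiS9GkTVgfbesdpeJj41oc2V+U0yGaUK19v3OOTOBVItgH1tneq5duYaHiGiWOo+HgIqxqm+SmXpqjKB7UKSzPkTB04S+s2FuUEGSfq+fiG9yiG2GoI6LX2+IS4WhPGvL/PnBRzCGs29+R3myL397sXpjrYuFS6SPOG5Rn0lesot9hsl0S3d8MVxunUPQ3Jm2d3aYj2iQjnp8epGLfZuFZ2ajiD5OJEwc/+qqHklNomaBtJlzKEeQkbW+oay2nVWnhkZpOW9Oua9z1JdXP3I3LWM8BEEm64Ti5pvXZ2+mmpW5in6lnnOfnyrHvEntccHj5PTXjFnaOnOJt3x3K3ZhSHs2nmY7mUA7WWaCbp+dYJpvxoWBv4RqJztGSLATATIJ4dQRrbngb4PZwo7epYfFPZS7PZHat5fe2si70lvBaECvnIeCnniuQUmpoXamkJSmaG+hb5dwcn9ql45103ONgEytvVFNJWVmAPoRFK07Q2drjlmaxZC0mnK9lUi3aJIqyaEoj0tJl1J5mHiAkr5bHUmFvG2mpG1thWuAk4d/dYOLeoqFnn2KoGW0pZLDh5LPreN6EDAXKDESGisIa4QKb3kpaClh24yAm45pgZBvdnaYjmJc2bF+ETcvUmgssZR4g5GQkn6JeY2JenSDjltgkoBVXZlZoXuD1dSiXyzEaCSIgjEqoKIWOGUICCsTpd4qrayGfH6efktafIt9r4yBsWTQB7vwoYXFnoSVe4+Ol2+Dd2N6oVOWsbSZh6yRWpmTyeyDIAoxeimAsXnKysjmx7jiIkWcW89VRJo/dDpDlolif4d0mIZQmc9aGIWPN0Gx0IWqnnWJim2NimucYGWkvrF2o45KTYJQ5ZJlGQgsT5lcSrxweqVtpXmDWFa5irCLh1mOV26Pf52Gjy506NVnhdhsEHtNCyg6yYKmyo3AhnOekneic0aX3IWIyJiIS7yFrFG+FyTvi5bheqO8gZWVhIiLfXyLh5GBf2CTd5aafH2KiCmH6vvQbYmsX9pcACEzN3xOtml5z3axkWR2TW6fm8TH45W0ttKIO12MUJCYTztzqpOJioKKgoOFhX2EhoB9fG6Ie4yEeFuAumCg7/vQVXCG56NVCCQrIGRSUJBOm1GP0oeZWqWIXH97y3Jv7rSAOF6BVpe6K3bps4HOrHF/hnBrimRDa4hEcIZ6enyCZCl2idmf7fDNnki77X6UG3+vDmpsRntnPIJ7yImjxICIUW1wnEKE//LMG9LoON/lFRlXrQh32IpzmBhL3mAUVOEWHGsyYWtNSSxsWtVkycN3gVuesunmyr/+QQWoR3xvO4ZdQHxm2pC0uXTDLIWt/fbO0JkvHRkuFRgrF1F17avAhjT/8tnu6LK/bVk3G0glKadzbN3Hk6bCh6fIXO9MMAMYdz5Tf3hXVnBEJnMwFaIyl3Xkx2vs/3wu+dp+EiJsQkN4C1dXisVZOrzTz5z4/8z288j8ZofXFM6RHly4lEY3vsccYAcjYhIoTSsQg2wSWHkULHwQIo8FFi4FMx0A/rE5//3KKAshKlwoNX1nEmdUyZM+DkoK7cof/aPZ69X2zOv/WxEQq7Ao6rKVMQityivxvK/juMPpxr3ogX7BmCk+OwlSO/+7e99//XB11Jf4Idf/PWSjGCU9mrg6s8WOFHA4Vu885fu9XAATh53Dpe/WmiJ6OQQqNm6Nws6skoaxnoams4LJkXfjiK7qW4+wdadlvZlq2/B9GhI0PkFsOyWTd/i1No7M14DRsdsWjUwKjk9daOMqYSsMMwAQgjgoHc4wR60tepRWh414hHVygVVMdEsyZLFJVayQznSC5+S6L335HyaTJ7CCnV8nJF8KZxgZ8qM1k5tyf5tq3V2OtADJQJ7gnN7mkaXHbXemfY1ae2hIcC0tozk4fNeidsy8WHGWd9ie2PG4MwAdLg4FbngdS18p7d4SCCoryf6QdKCgoYCs2ly7ejieh7XIenankl2X1zBzoX9KUqbFdLPyzez+0t35lFrdrm2zrKxXxAAHsgC/muv8X4/dZTaf0W6SPIDwn/xHLKJKLKSoE0E23qKUNbd6lkmLYG6ePlDd89Xwd9y3La2KfoojYzwggEA6pJBlmWp5gm7Hjq3ekRFDiUg0OniVjc23RCSa+P/MOlGZLn9NQjKdpMpUpnRJNnZ7pIqAN3NqrdZozpGMbEB0jG5ggnRYWoJwo5eBeK2NhTlZhRwva3TIlafJaJ2+al6OSC97/P/MMUt7YVia"/>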